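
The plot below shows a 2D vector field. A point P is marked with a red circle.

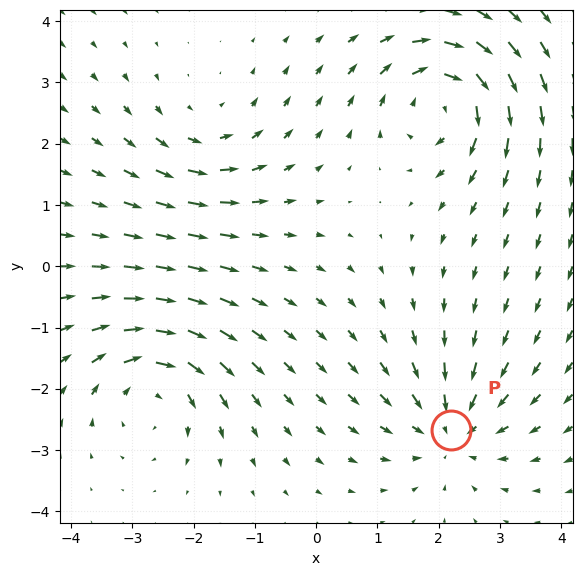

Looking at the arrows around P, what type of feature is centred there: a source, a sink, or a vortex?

At P (2.2, -2.7) the arrows converge inward. Divergence about -5, curl ≈0 — negative divergence with near-zero curl is a sink.

sink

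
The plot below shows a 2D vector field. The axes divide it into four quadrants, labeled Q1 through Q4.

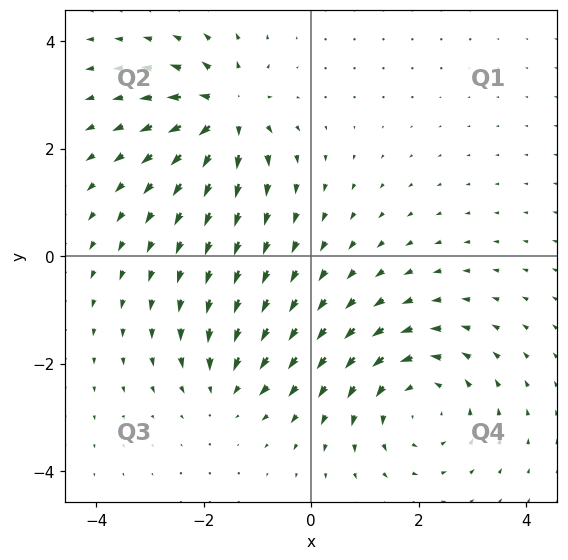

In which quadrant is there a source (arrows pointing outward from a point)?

The source sits at approximately (-1.6, 2.7), which lies in quadrant Q2. The divergence there is about +6, positive as expected for a source.

Q2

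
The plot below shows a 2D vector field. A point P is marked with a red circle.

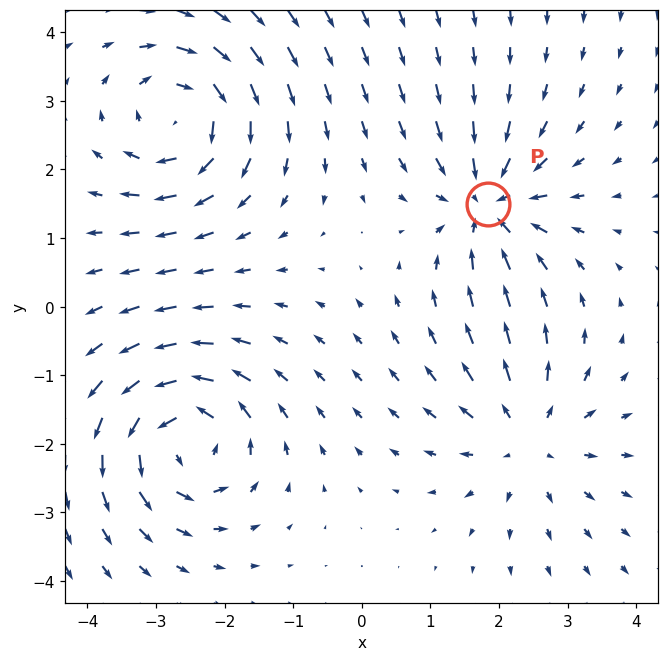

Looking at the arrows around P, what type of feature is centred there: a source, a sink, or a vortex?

sink

At P (1.8, 1.5) the arrows converge inward. Divergence about -4, curl ≈0 — negative divergence with near-zero curl is a sink.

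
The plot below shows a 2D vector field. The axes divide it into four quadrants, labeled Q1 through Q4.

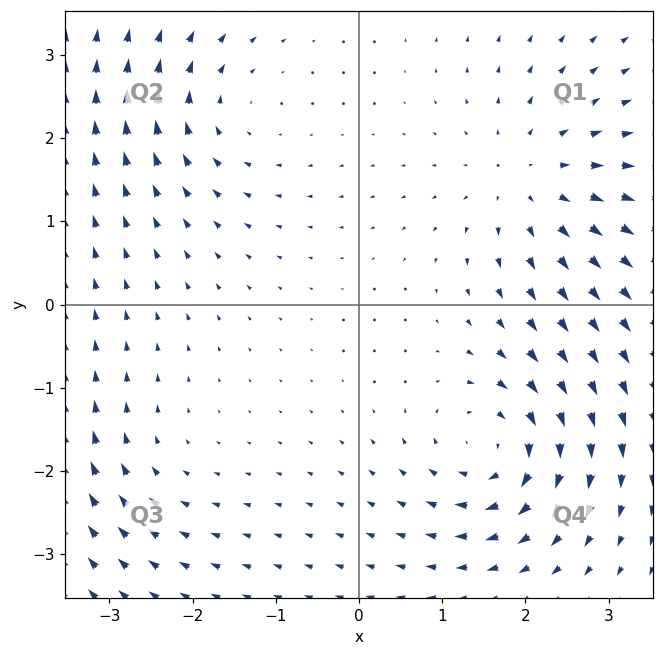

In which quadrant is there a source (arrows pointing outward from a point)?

The source sits at approximately (2.1, 1.5), which lies in quadrant Q1. The divergence there is about +5, positive as expected for a source.

Q1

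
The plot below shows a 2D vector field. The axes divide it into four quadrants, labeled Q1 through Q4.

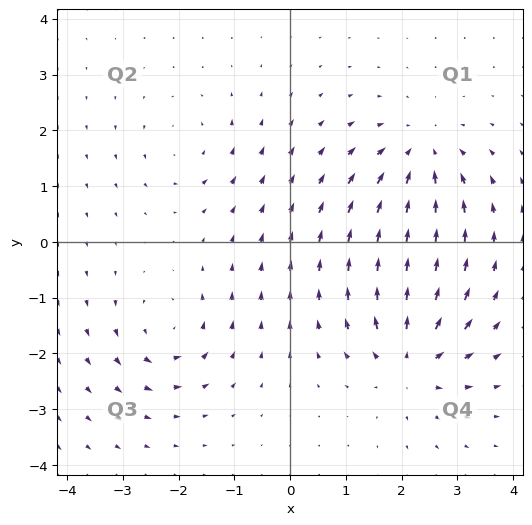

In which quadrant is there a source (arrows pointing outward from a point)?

The source sits at approximately (2.2, -2.1), which lies in quadrant Q4. The divergence there is about +5, positive as expected for a source.

Q4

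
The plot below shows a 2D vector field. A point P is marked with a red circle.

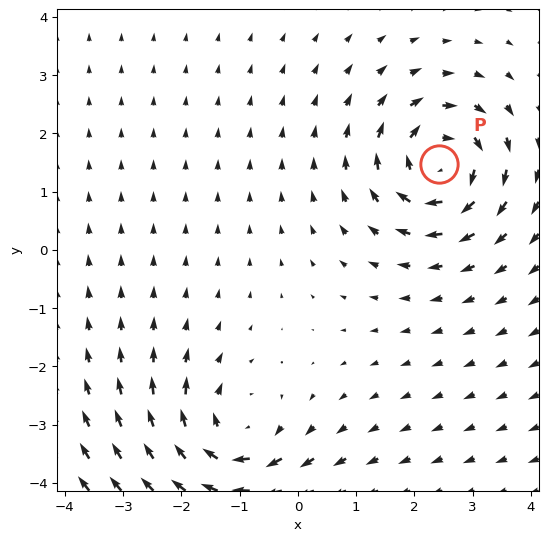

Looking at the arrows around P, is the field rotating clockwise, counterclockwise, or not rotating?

Near P at (2.4, 1.5) the arrows circulate clockwise. The curl (z-component) there is about -6; negative curl means clockwise rotation.

clockwise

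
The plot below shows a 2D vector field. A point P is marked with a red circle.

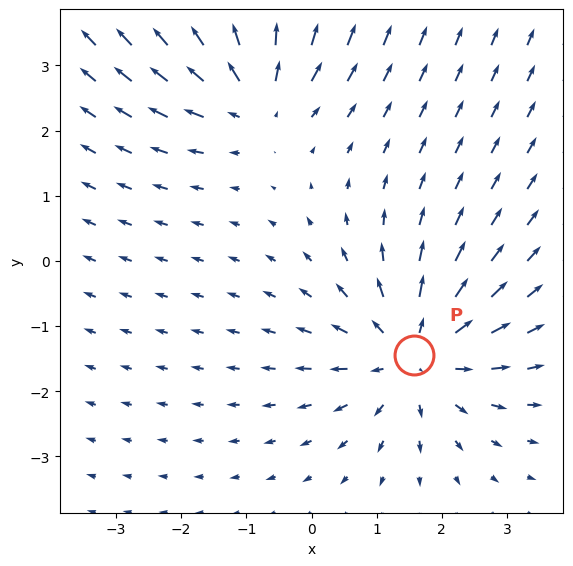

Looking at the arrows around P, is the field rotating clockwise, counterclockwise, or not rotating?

not rotating

Near P at (1.6, -1.4) the arrows show no circulation. The curl there is ≈0.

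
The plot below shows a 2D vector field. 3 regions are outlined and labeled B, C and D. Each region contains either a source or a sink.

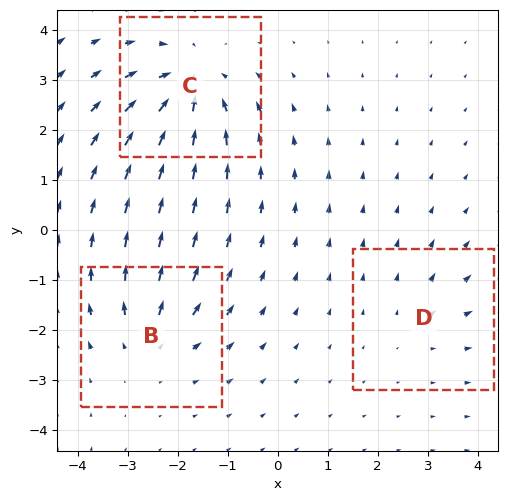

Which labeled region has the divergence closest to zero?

Divergence at each region's feature centre — B: about +3, C: about -5, D: about +2. Region D is closest to zero.

D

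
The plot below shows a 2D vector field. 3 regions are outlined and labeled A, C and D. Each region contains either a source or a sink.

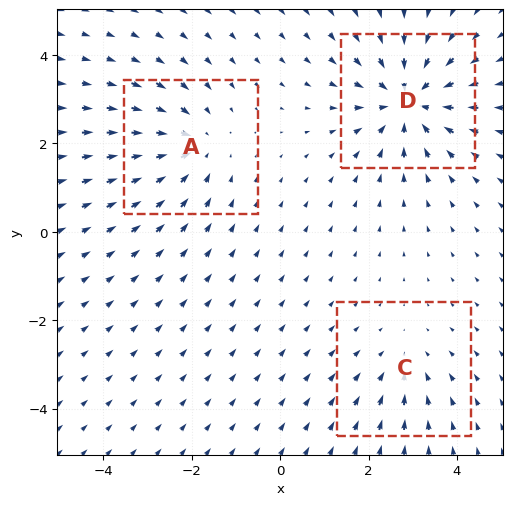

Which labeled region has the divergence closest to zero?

C

Divergence at each region's feature centre — A: about -3, C: about -2, D: about -4. Region C is closest to zero.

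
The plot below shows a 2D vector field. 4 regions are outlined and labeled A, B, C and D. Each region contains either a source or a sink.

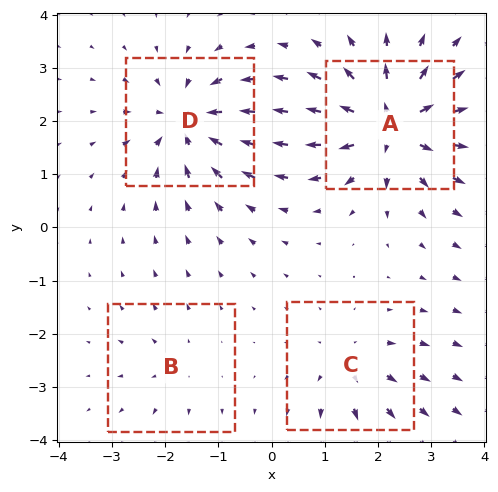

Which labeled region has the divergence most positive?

Divergence at each region's feature centre — A: about +8, B: about +2, C: about +4, D: about -6. Region A is most positive.

A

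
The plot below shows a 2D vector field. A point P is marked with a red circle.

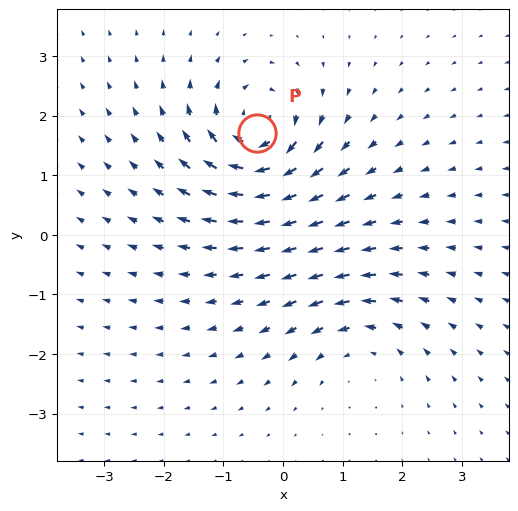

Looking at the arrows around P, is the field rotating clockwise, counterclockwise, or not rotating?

clockwise

Near P at (-0.4, 1.7) the arrows circulate clockwise. The curl (z-component) there is about -6; negative curl means clockwise rotation.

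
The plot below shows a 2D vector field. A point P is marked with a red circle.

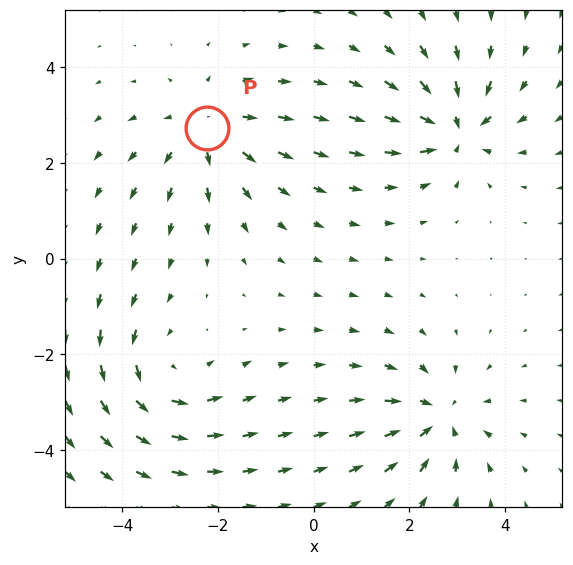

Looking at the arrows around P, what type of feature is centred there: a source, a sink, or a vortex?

source

At P (-2.2, 2.7) the arrows spread outward. Divergence about +4, curl ≈0 — positive divergence with near-zero curl is a source.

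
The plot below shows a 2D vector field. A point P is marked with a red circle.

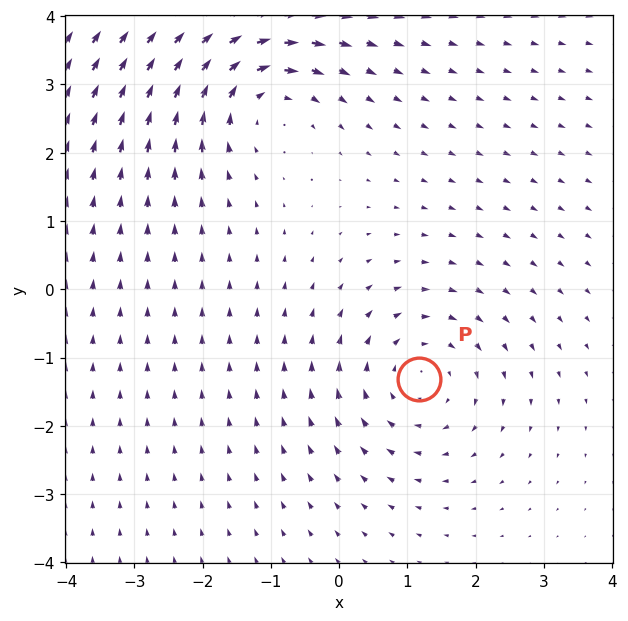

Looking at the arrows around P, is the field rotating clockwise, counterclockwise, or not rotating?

clockwise

Near P at (1.2, -1.3) the arrows circulate clockwise. The curl (z-component) there is about -3; negative curl means clockwise rotation.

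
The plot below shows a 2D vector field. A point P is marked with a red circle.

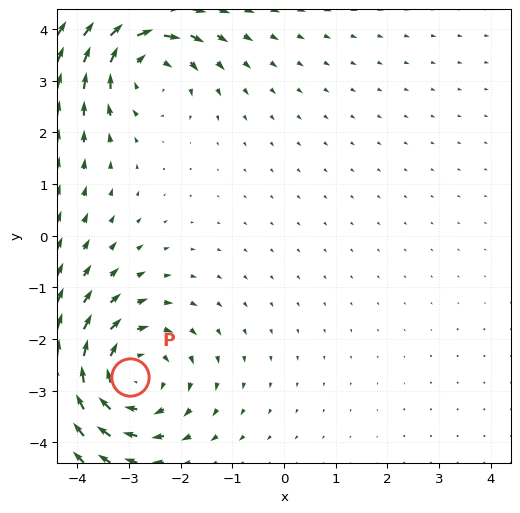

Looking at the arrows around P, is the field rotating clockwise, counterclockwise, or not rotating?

Near P at (-3.0, -2.7) the arrows circulate clockwise. The curl (z-component) there is about -3; negative curl means clockwise rotation.

clockwise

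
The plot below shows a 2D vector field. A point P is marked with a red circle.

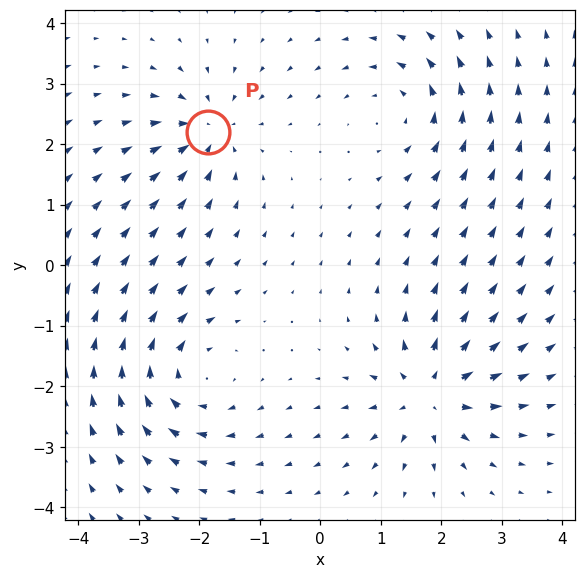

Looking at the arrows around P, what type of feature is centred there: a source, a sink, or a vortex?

sink

At P (-1.8, 2.2) the arrows converge inward. Divergence about -6, curl ≈0 — negative divergence with near-zero curl is a sink.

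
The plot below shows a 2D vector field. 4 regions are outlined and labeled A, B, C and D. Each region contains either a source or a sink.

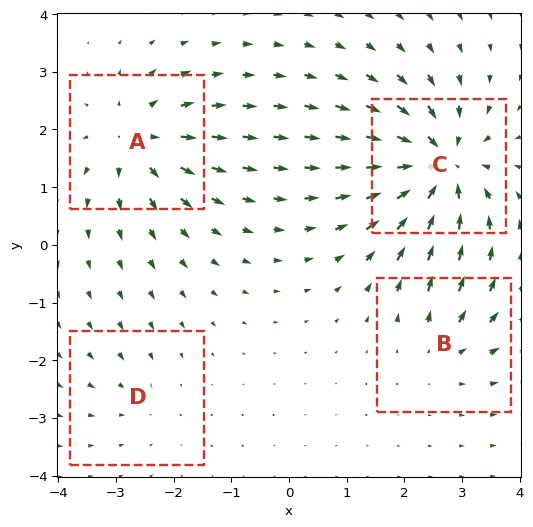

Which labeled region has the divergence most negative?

Divergence at each region's feature centre — A: about +6, B: about +3, C: about -8, D: about -2. Region C is most negative.

C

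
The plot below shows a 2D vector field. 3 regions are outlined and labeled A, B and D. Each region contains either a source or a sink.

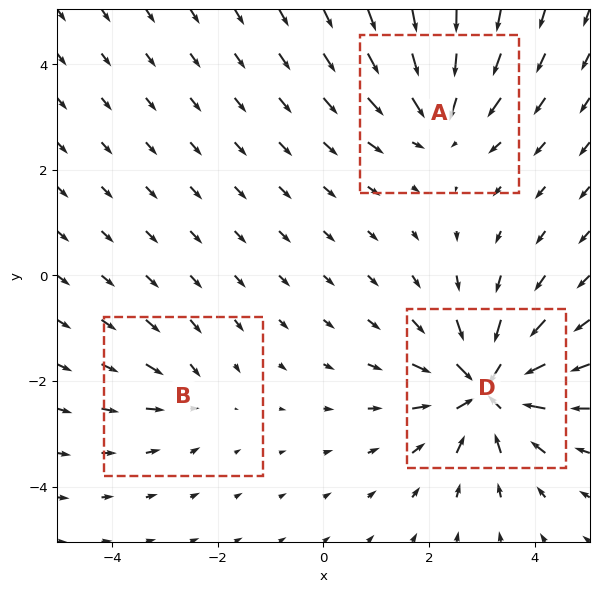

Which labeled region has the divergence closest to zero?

Divergence at each region's feature centre — A: about -4, B: about -2, D: about -6. Region B is closest to zero.

B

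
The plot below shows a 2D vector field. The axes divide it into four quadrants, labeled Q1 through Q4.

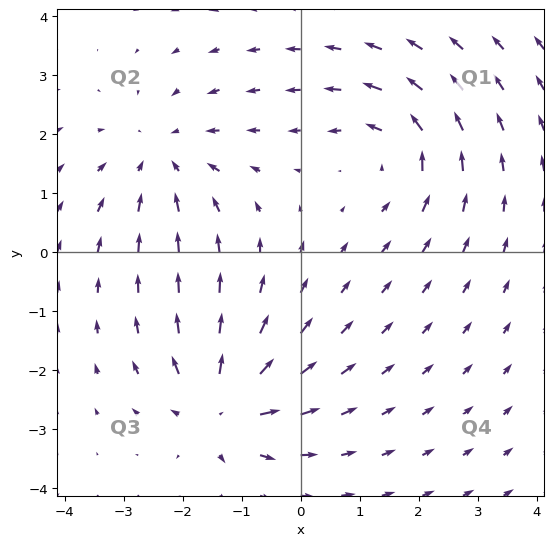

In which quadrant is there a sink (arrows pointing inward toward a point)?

Q2

The sink sits at approximately (-2.3, 1.6), which lies in quadrant Q2. The divergence there is about -3, negative as expected for a sink.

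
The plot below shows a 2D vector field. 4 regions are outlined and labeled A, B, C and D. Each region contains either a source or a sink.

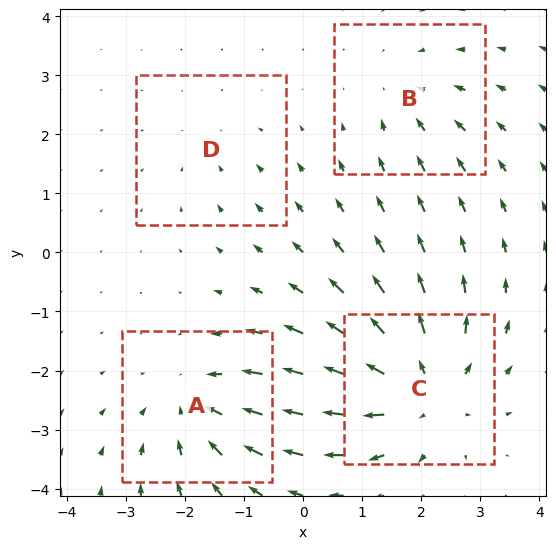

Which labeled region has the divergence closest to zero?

D

Divergence at each region's feature centre — A: about -4, B: about -3, C: about +6, D: about -2. Region D is closest to zero.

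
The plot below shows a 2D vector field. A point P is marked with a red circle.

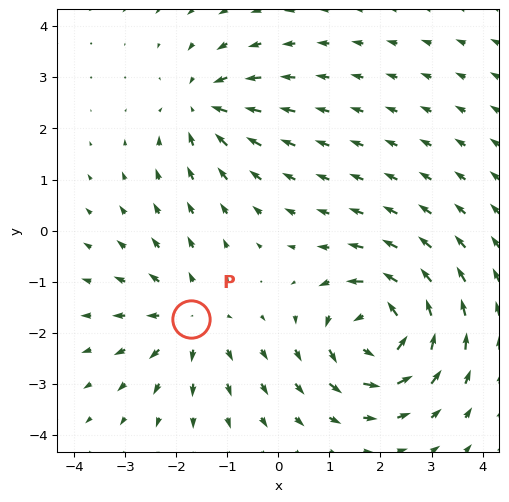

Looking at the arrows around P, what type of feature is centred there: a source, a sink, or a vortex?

At P (-1.7, -1.7) the arrows spread outward. Divergence about +3, curl ≈0 — positive divergence with near-zero curl is a source.

source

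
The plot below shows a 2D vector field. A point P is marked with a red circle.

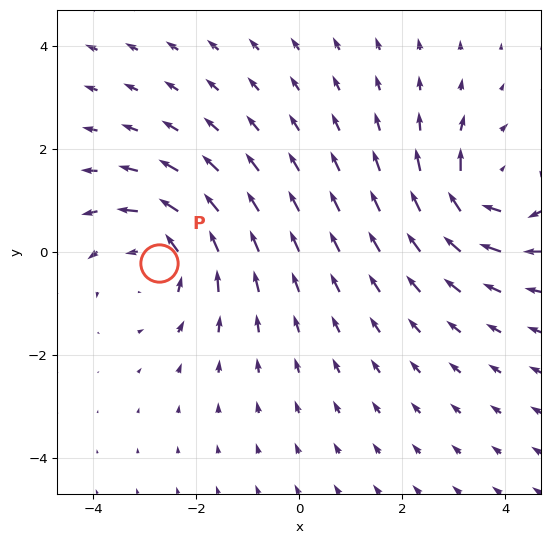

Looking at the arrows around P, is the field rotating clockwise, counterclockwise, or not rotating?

Near P at (-2.7, -0.2) the arrows circulate counterclockwise. The curl (z-component) there is about +3; positive curl means counterclockwise rotation.

counterclockwise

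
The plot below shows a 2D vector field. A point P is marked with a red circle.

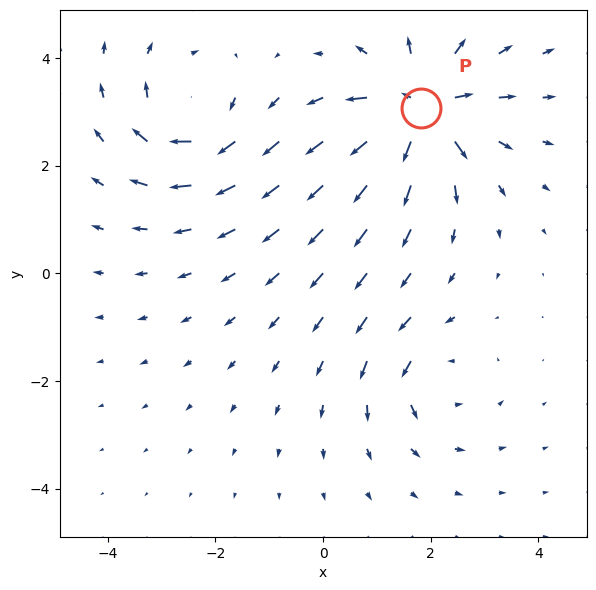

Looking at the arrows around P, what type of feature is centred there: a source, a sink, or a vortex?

source

At P (1.8, 3.1) the arrows spread outward. Divergence about +6, curl ≈0 — positive divergence with near-zero curl is a source.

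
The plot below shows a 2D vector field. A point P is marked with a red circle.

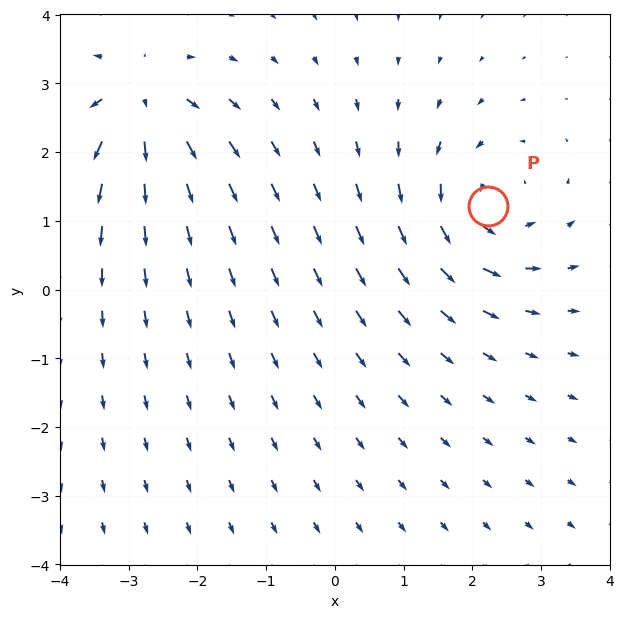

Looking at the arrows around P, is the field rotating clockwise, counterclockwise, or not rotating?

Near P at (2.2, 1.2) the arrows circulate counterclockwise. The curl (z-component) there is about +4; positive curl means counterclockwise rotation.

counterclockwise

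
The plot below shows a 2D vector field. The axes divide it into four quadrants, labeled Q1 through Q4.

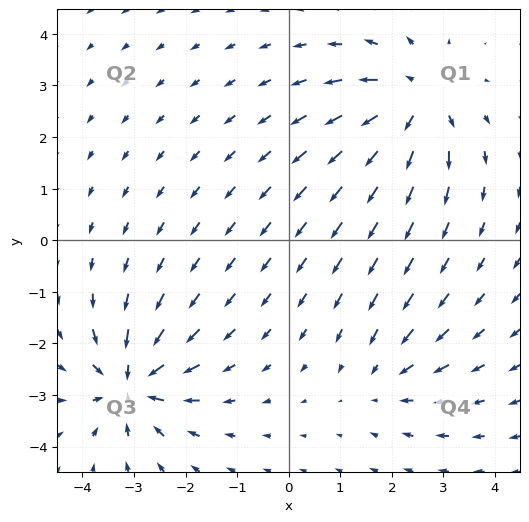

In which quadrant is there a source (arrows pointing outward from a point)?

The source sits at approximately (2.5, 2.7), which lies in quadrant Q1. The divergence there is about +5, positive as expected for a source.

Q1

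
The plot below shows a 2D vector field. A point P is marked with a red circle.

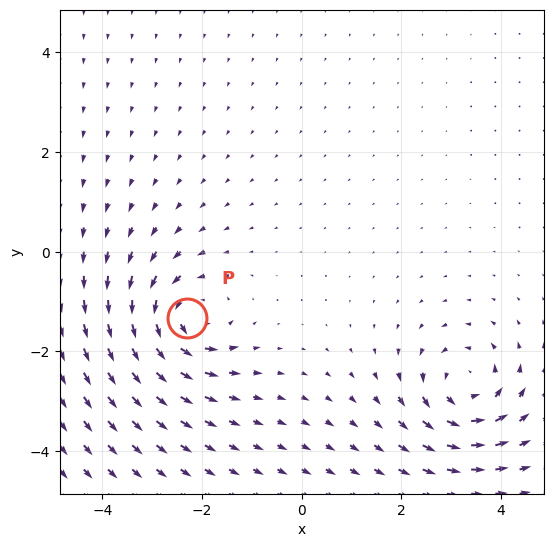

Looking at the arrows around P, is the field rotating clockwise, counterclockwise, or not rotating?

Near P at (-2.3, -1.3) the arrows circulate counterclockwise. The curl (z-component) there is about +5; positive curl means counterclockwise rotation.

counterclockwise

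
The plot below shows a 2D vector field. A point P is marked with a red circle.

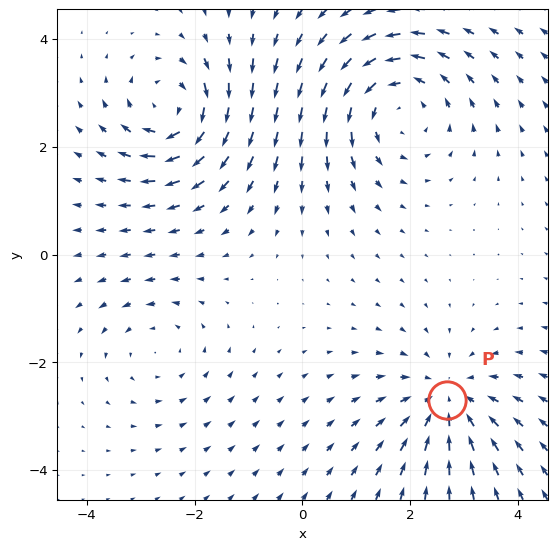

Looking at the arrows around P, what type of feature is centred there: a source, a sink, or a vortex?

At P (2.7, -2.7) the arrows converge inward. Divergence about -3, curl ≈0 — negative divergence with near-zero curl is a sink.

sink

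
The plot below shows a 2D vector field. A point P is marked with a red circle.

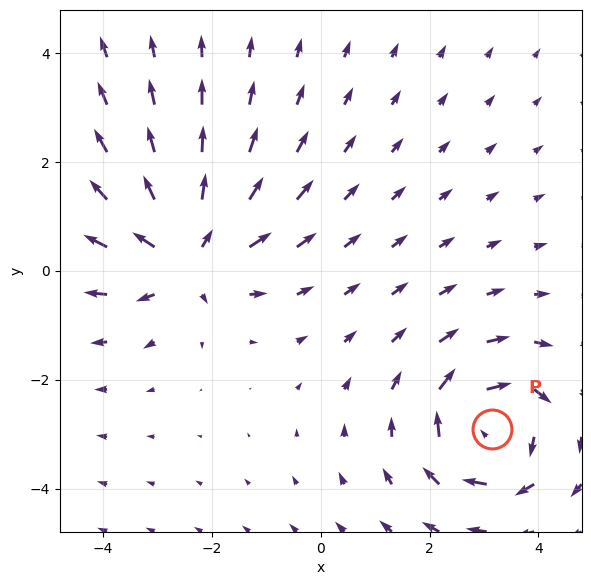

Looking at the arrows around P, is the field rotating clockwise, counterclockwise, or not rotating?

Near P at (3.1, -2.9) the arrows circulate clockwise. The curl (z-component) there is about -5; negative curl means clockwise rotation.

clockwise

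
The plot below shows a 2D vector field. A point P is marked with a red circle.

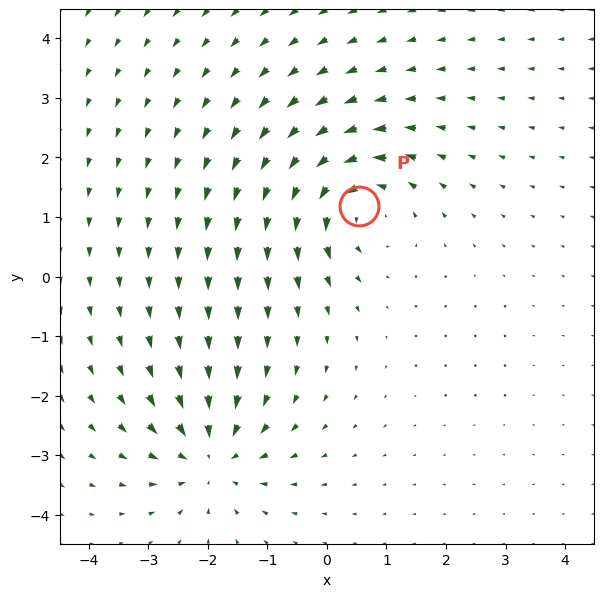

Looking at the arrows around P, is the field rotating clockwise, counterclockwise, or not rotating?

Near P at (0.5, 1.2) the arrows circulate counterclockwise. The curl (z-component) there is about +5; positive curl means counterclockwise rotation.

counterclockwise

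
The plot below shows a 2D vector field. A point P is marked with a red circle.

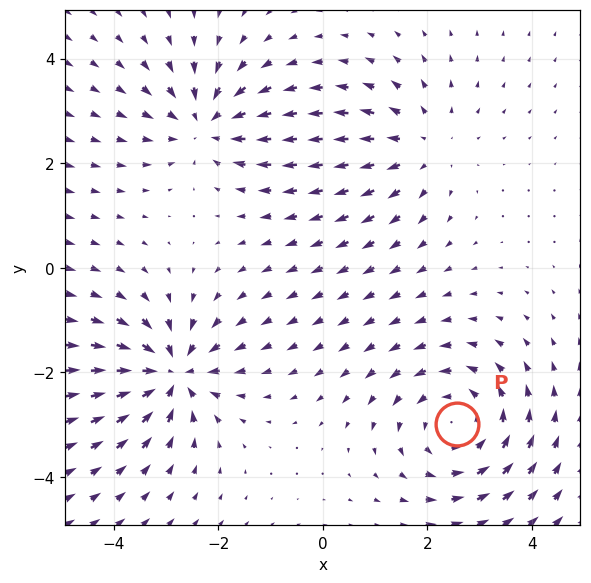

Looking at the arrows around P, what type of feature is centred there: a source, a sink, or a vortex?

At P (2.6, -3.0) the arrows circulate counterclockwise. Divergence ≈0, curl about +4 — near-zero divergence with nonzero curl is a vortex.

vortex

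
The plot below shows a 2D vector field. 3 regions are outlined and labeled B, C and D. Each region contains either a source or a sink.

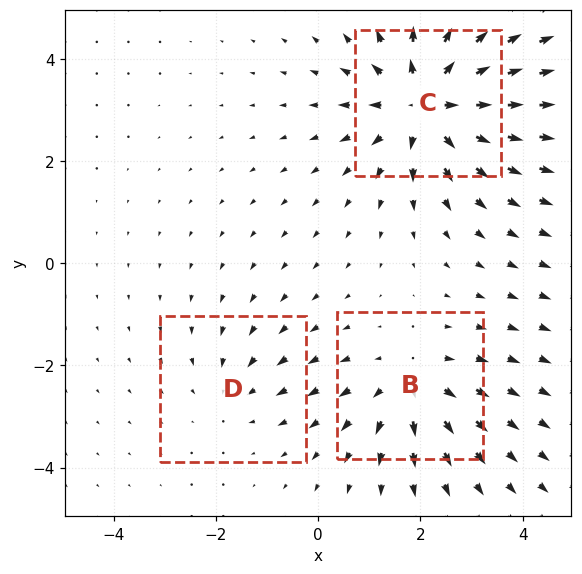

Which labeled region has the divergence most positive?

Divergence at each region's feature centre — B: about +3, C: about +5, D: about -2. Region C is most positive.

C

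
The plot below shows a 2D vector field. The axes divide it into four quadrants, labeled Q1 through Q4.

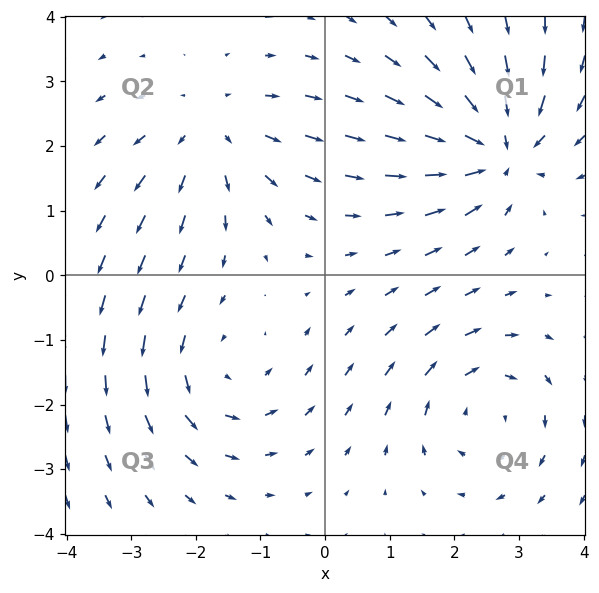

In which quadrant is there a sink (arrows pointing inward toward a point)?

Q1

The sink sits at approximately (2.7, 2.0), which lies in quadrant Q1. The divergence there is about -5, negative as expected for a sink.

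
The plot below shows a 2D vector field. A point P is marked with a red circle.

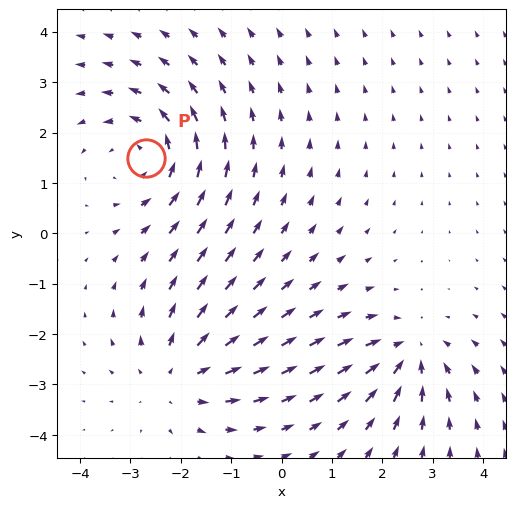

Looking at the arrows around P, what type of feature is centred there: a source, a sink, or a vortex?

vortex

At P (-2.7, 1.5) the arrows circulate counterclockwise. Divergence ≈0, curl about +3 — near-zero divergence with nonzero curl is a vortex.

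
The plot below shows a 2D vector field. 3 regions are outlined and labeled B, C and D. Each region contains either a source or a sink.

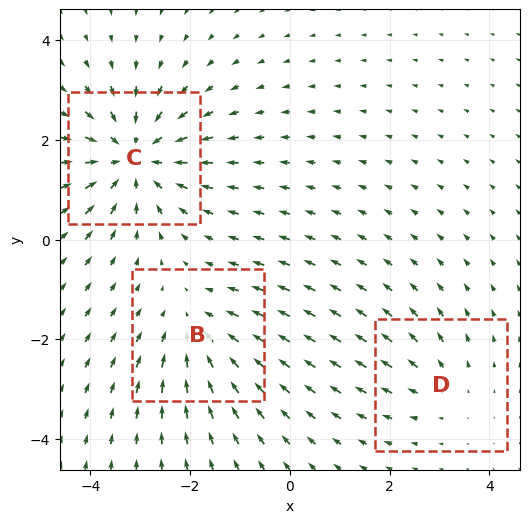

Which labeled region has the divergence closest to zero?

Divergence at each region's feature centre — B: about -3, C: about -4, D: about +2. Region D is closest to zero.

D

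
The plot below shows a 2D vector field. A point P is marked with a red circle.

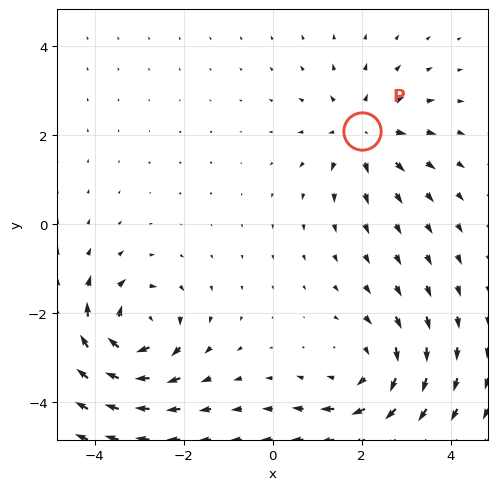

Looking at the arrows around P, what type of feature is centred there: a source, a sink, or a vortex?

source

At P (2.0, 2.1) the arrows spread outward. Divergence about +3, curl ≈0 — positive divergence with near-zero curl is a source.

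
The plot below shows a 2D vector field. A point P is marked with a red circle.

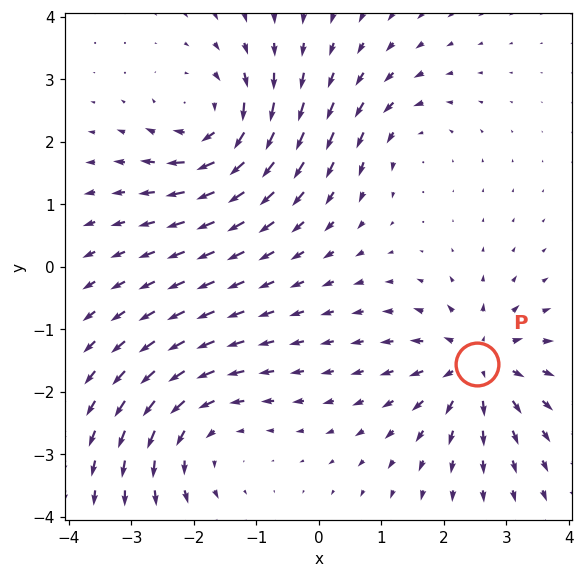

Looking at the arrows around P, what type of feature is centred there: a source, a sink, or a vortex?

At P (2.5, -1.6) the arrows spread outward. Divergence about +6, curl ≈0 — positive divergence with near-zero curl is a source.

source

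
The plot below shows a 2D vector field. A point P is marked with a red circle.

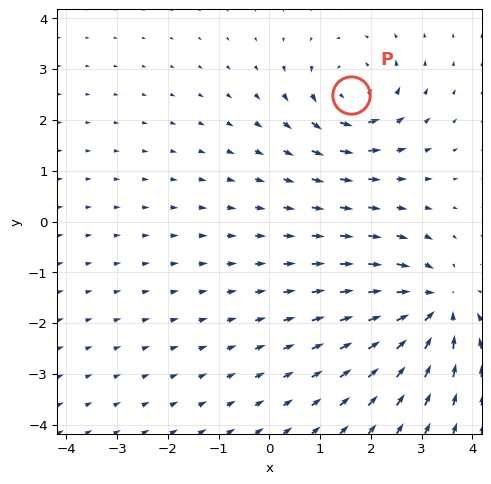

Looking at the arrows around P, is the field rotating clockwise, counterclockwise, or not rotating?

counterclockwise

Near P at (1.6, 2.5) the arrows circulate counterclockwise. The curl (z-component) there is about +4; positive curl means counterclockwise rotation.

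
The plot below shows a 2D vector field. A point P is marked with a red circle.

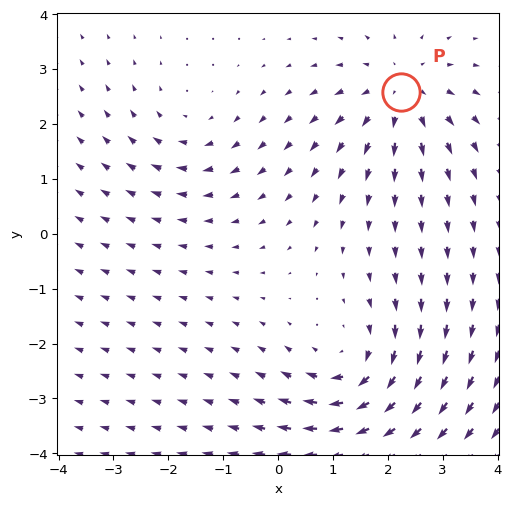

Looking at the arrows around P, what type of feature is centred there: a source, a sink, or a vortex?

source

At P (2.2, 2.6) the arrows spread outward. Divergence about +4, curl ≈0 — positive divergence with near-zero curl is a source.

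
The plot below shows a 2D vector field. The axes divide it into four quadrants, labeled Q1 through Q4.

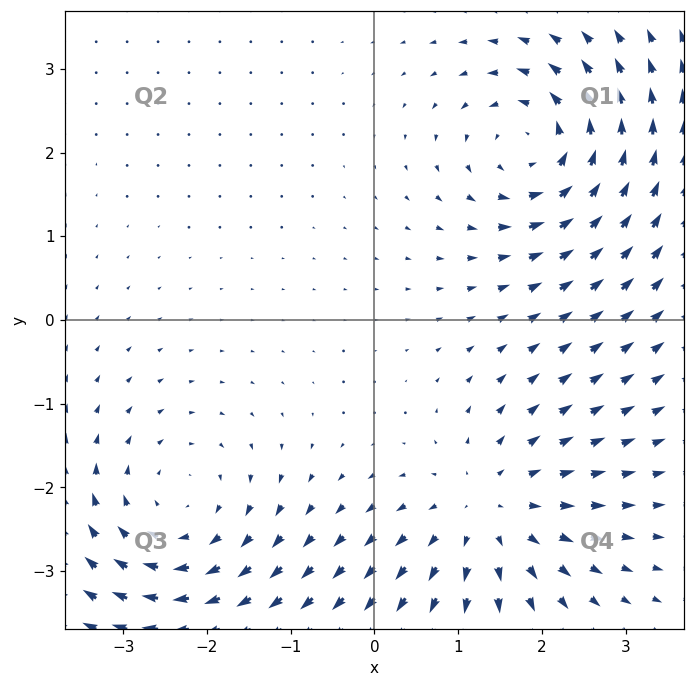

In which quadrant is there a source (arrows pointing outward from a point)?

Q4

The source sits at approximately (1.4, -2.3), which lies in quadrant Q4. The divergence there is about +4, positive as expected for a source.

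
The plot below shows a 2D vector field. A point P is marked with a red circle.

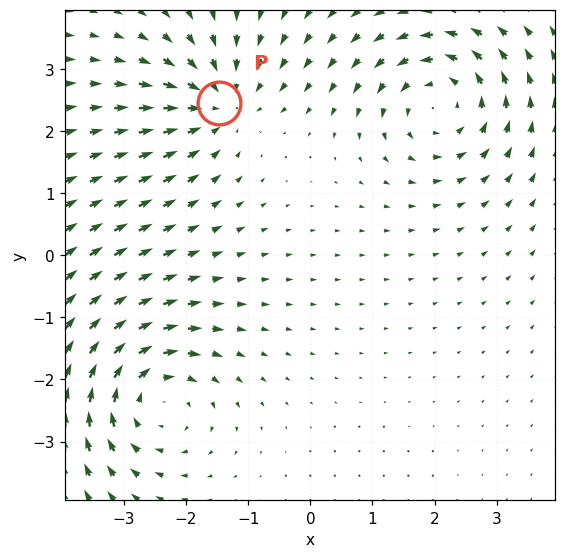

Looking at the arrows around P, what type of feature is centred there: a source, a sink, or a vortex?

At P (-1.5, 2.5) the arrows converge inward. Divergence about -4, curl ≈0 — negative divergence with near-zero curl is a sink.

sink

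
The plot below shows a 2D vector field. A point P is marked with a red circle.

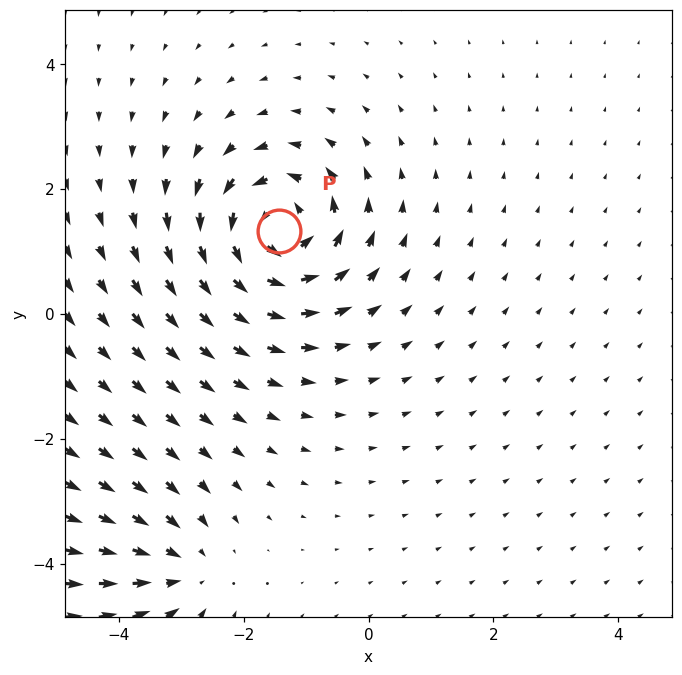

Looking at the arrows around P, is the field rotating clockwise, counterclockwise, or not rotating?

Near P at (-1.4, 1.3) the arrows circulate counterclockwise. The curl (z-component) there is about +6; positive curl means counterclockwise rotation.

counterclockwise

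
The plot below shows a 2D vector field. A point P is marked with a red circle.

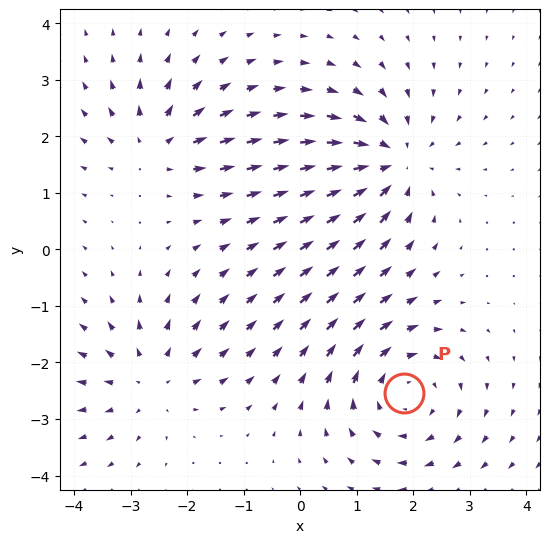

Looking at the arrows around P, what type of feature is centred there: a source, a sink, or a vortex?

At P (1.8, -2.5) the arrows circulate clockwise. Divergence ≈0, curl about -4 — near-zero divergence with nonzero curl is a vortex.

vortex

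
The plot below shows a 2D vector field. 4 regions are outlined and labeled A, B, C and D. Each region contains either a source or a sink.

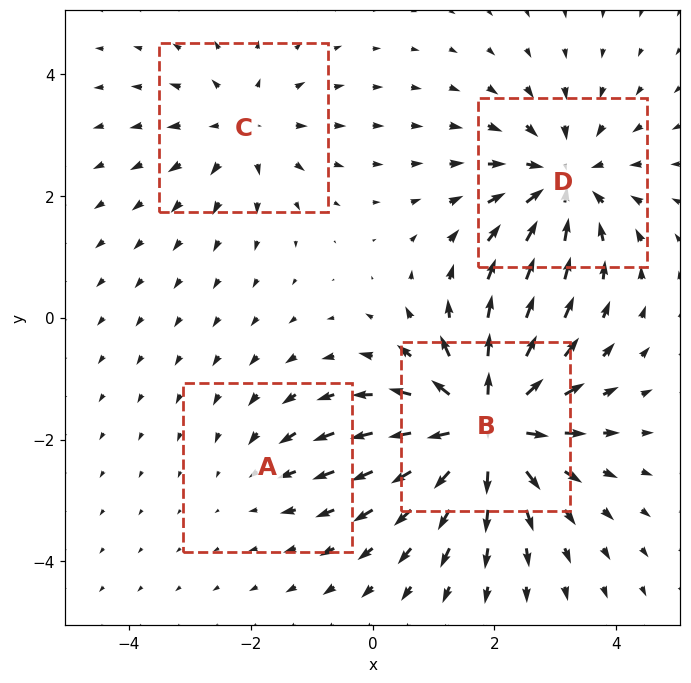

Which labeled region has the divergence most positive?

B

Divergence at each region's feature centre — A: about -2, B: about +7, C: about +3, D: about -5. Region B is most positive.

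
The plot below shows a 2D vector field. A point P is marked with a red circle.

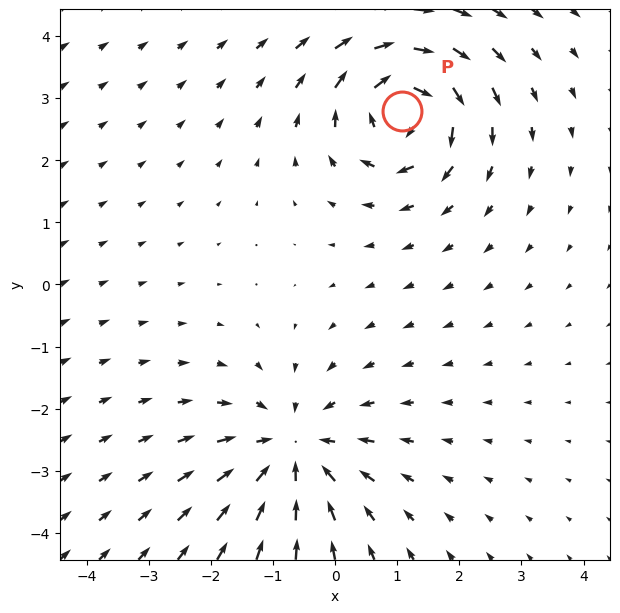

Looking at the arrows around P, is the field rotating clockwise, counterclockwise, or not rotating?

clockwise

Near P at (1.1, 2.8) the arrows circulate clockwise. The curl (z-component) there is about -7; negative curl means clockwise rotation.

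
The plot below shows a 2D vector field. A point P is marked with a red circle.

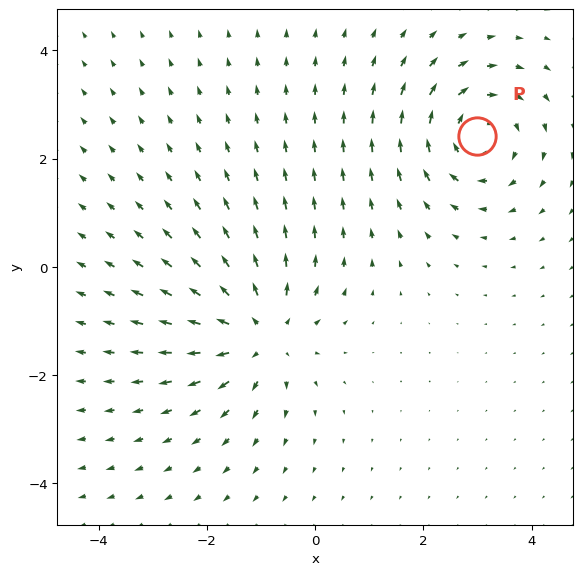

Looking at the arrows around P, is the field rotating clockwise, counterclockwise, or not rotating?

Near P at (3.0, 2.4) the arrows circulate clockwise. The curl (z-component) there is about -4; negative curl means clockwise rotation.

clockwise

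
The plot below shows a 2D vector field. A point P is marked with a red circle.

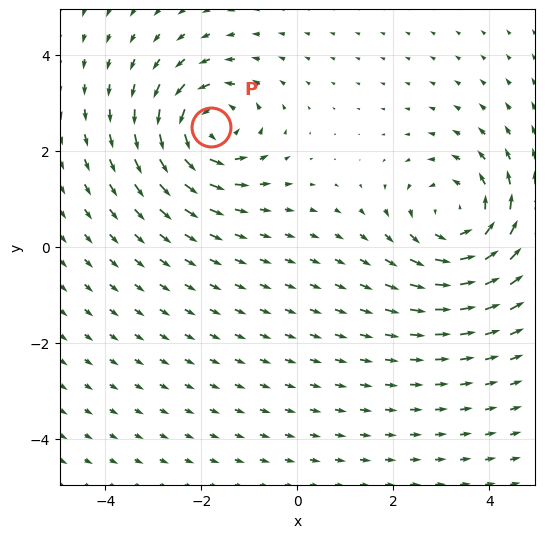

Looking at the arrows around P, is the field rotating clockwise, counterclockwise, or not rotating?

Near P at (-1.8, 2.5) the arrows circulate counterclockwise. The curl (z-component) there is about +4; positive curl means counterclockwise rotation.

counterclockwise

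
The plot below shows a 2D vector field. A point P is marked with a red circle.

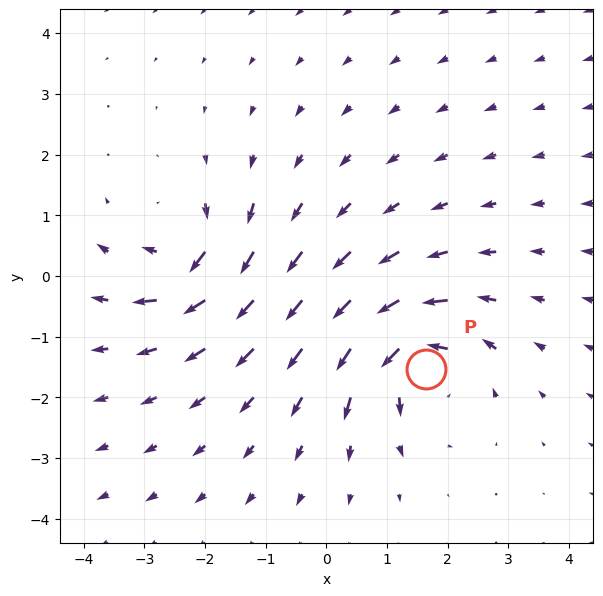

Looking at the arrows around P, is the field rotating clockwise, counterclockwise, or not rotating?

counterclockwise

Near P at (1.6, -1.5) the arrows circulate counterclockwise. The curl (z-component) there is about +4; positive curl means counterclockwise rotation.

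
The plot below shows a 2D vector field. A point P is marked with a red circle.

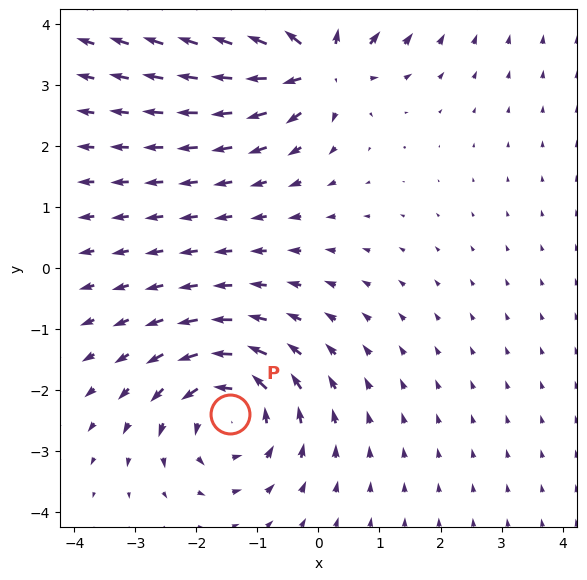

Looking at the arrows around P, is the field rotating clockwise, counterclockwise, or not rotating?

counterclockwise

Near P at (-1.4, -2.4) the arrows circulate counterclockwise. The curl (z-component) there is about +4; positive curl means counterclockwise rotation.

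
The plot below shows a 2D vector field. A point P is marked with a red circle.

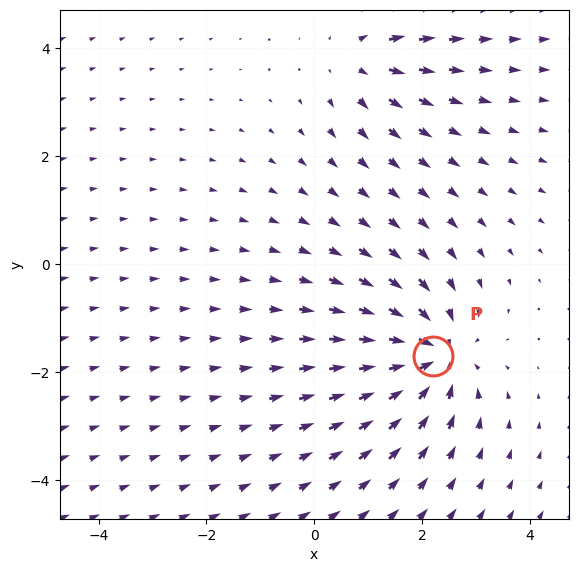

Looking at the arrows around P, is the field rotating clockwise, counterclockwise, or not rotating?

Near P at (2.2, -1.7) the arrows show no circulation. The curl there is ≈0.

not rotating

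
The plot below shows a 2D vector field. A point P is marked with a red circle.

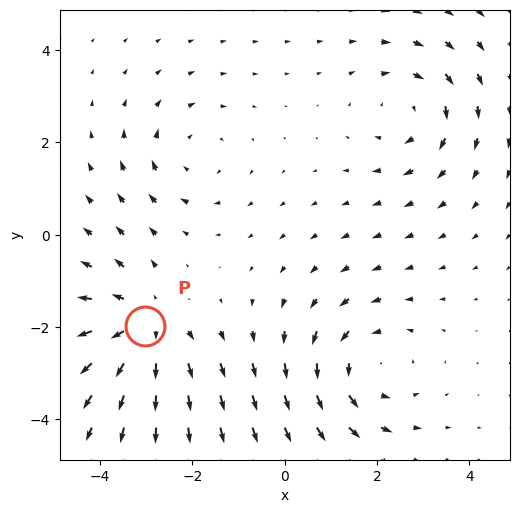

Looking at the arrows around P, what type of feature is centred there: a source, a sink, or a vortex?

At P (-3.0, -2.0) the arrows spread outward. Divergence about +4, curl ≈0 — positive divergence with near-zero curl is a source.

source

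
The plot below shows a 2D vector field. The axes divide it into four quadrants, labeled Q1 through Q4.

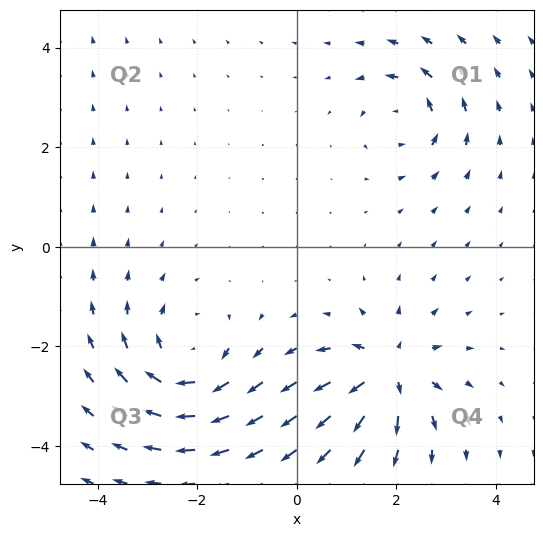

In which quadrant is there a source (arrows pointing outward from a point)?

The source sits at approximately (1.8, -2.5), which lies in quadrant Q4. The divergence there is about +7, positive as expected for a source.

Q4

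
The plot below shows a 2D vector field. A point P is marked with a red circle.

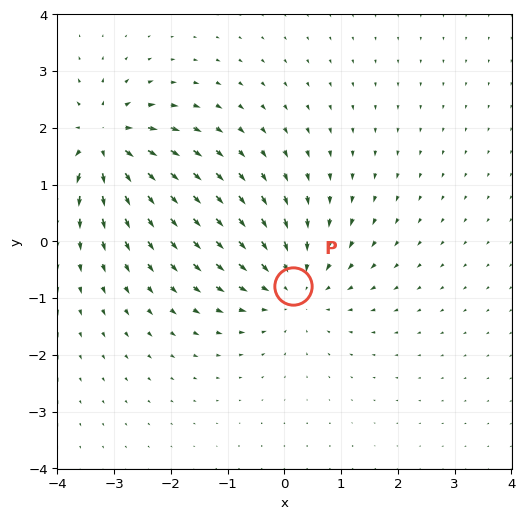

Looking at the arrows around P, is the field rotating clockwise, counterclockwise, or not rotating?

Near P at (0.1, -0.8) the arrows show no circulation. The curl there is ≈0.

not rotating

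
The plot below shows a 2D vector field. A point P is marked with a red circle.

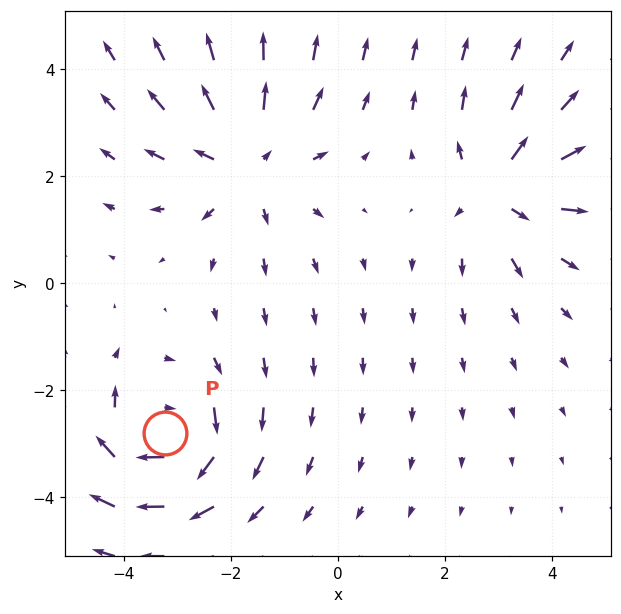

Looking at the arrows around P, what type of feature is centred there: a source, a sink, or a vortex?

vortex

At P (-3.2, -2.8) the arrows circulate clockwise. Divergence ≈0, curl about -6 — near-zero divergence with nonzero curl is a vortex.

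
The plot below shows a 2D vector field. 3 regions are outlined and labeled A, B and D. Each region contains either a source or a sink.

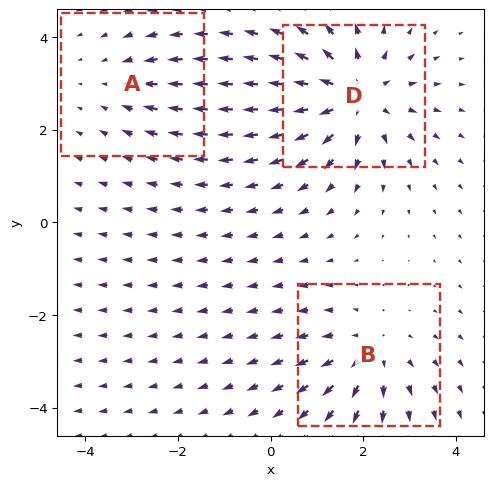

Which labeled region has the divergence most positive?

Divergence at each region's feature centre — A: about -2, B: about +3, D: about +4. Region D is most positive.

D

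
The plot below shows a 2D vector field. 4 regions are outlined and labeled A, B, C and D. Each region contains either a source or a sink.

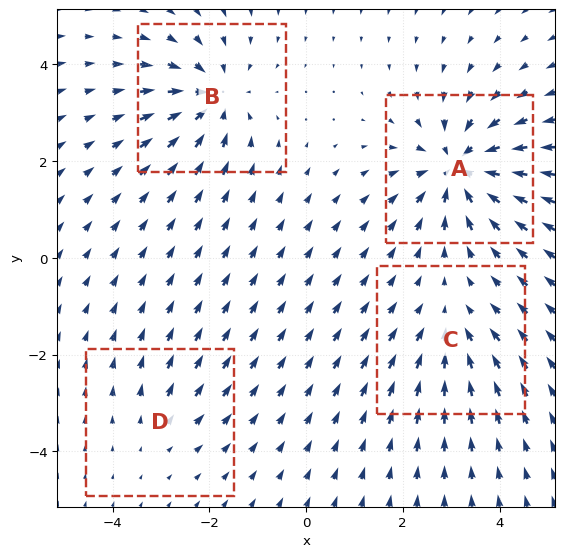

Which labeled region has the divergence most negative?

A

Divergence at each region's feature centre — A: about -7, B: about -6, C: about -4, D: about +2. Region A is most negative.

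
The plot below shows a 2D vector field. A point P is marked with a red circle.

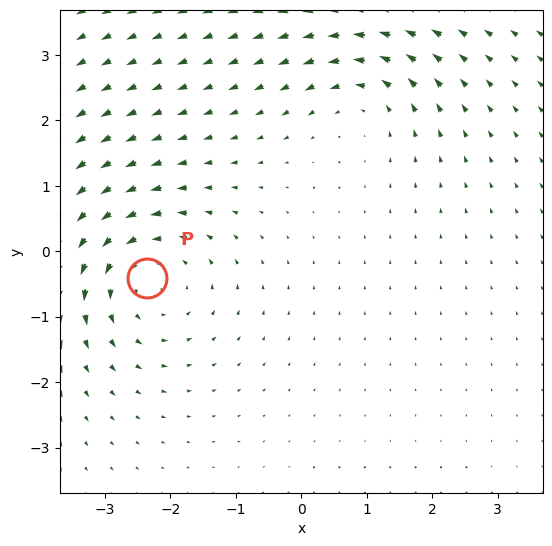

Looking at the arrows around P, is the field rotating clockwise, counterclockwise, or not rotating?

Near P at (-2.4, -0.4) the arrows circulate counterclockwise. The curl (z-component) there is about +4; positive curl means counterclockwise rotation.

counterclockwise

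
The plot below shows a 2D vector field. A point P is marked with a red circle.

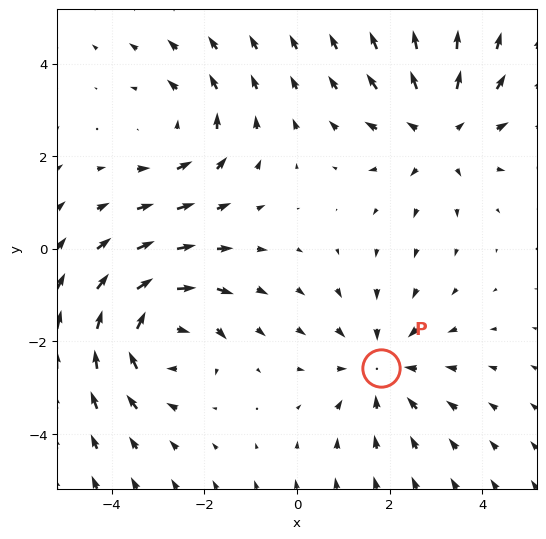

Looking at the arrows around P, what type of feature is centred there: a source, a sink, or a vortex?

sink

At P (1.8, -2.6) the arrows converge inward. Divergence about -2, curl ≈0 — negative divergence with near-zero curl is a sink.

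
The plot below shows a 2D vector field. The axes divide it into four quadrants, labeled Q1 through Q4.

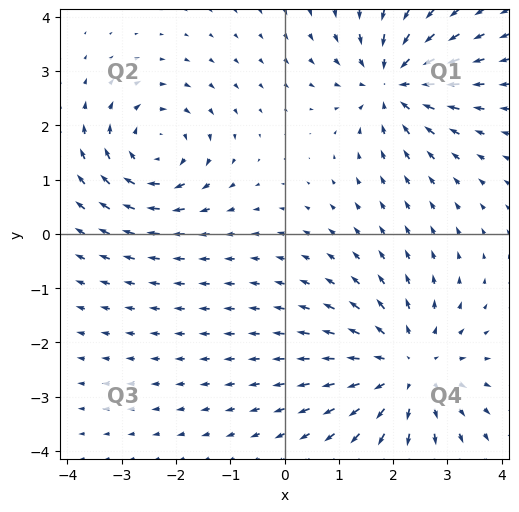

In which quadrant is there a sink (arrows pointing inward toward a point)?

Q1

The sink sits at approximately (2.0, 2.8), which lies in quadrant Q1. The divergence there is about -4, negative as expected for a sink.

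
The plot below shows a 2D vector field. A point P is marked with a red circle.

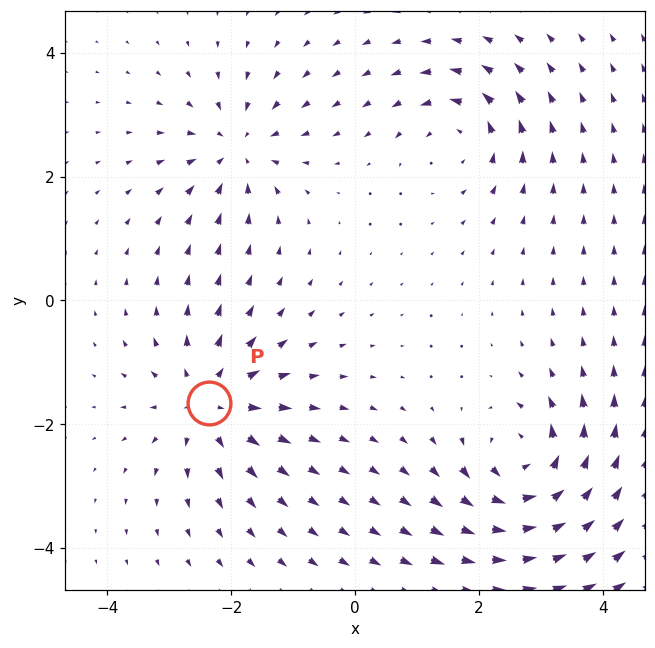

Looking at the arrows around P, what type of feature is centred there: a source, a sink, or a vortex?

source

At P (-2.4, -1.7) the arrows spread outward. Divergence about +5, curl ≈0 — positive divergence with near-zero curl is a source.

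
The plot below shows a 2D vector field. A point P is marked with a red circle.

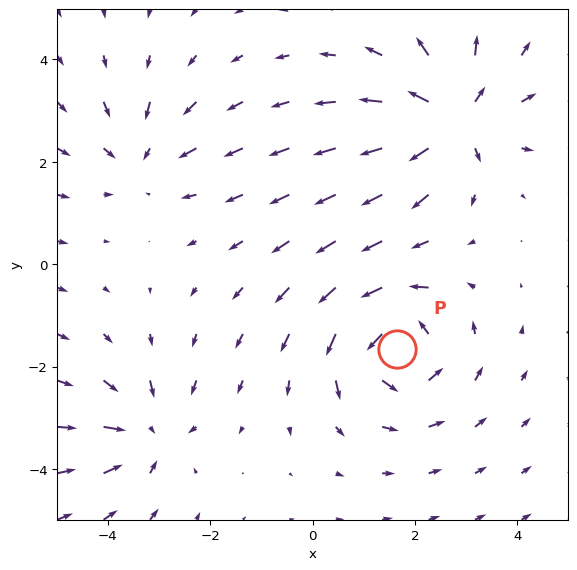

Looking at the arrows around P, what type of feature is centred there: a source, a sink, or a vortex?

vortex

At P (1.7, -1.7) the arrows circulate counterclockwise. Divergence ≈0, curl about +5 — near-zero divergence with nonzero curl is a vortex.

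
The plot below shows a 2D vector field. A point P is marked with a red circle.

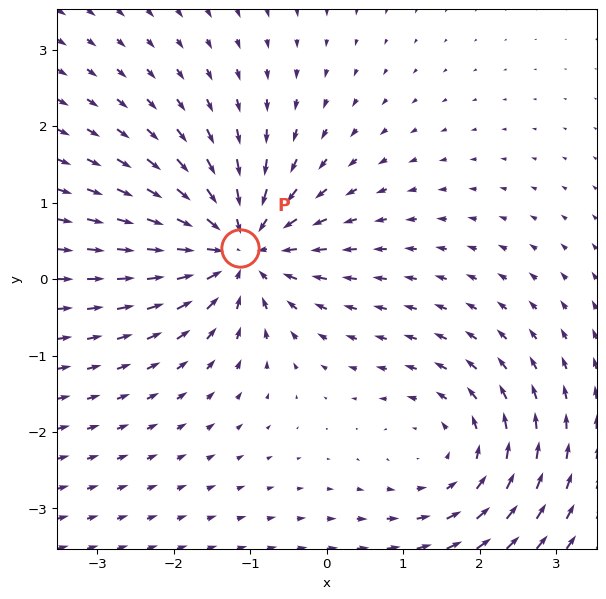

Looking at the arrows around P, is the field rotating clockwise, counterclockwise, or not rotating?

not rotating

Near P at (-1.1, 0.4) the arrows show no circulation. The curl there is ≈0.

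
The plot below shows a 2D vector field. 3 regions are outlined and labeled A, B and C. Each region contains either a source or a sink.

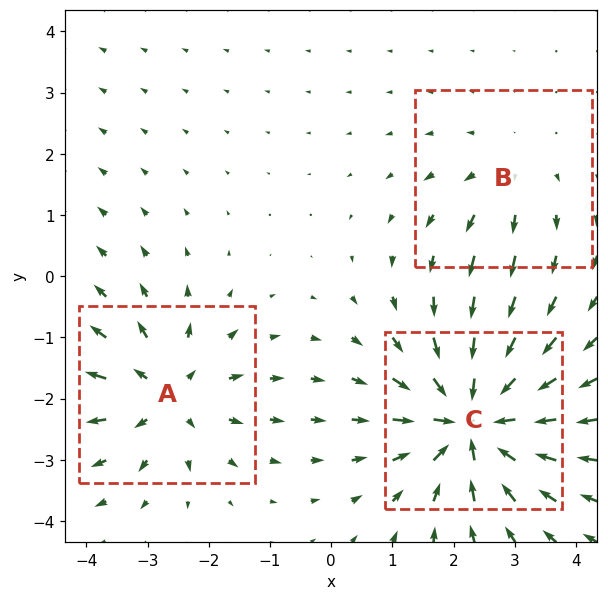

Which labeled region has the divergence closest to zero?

Divergence at each region's feature centre — A: about +4, B: about +2, C: about -6. Region B is closest to zero.

B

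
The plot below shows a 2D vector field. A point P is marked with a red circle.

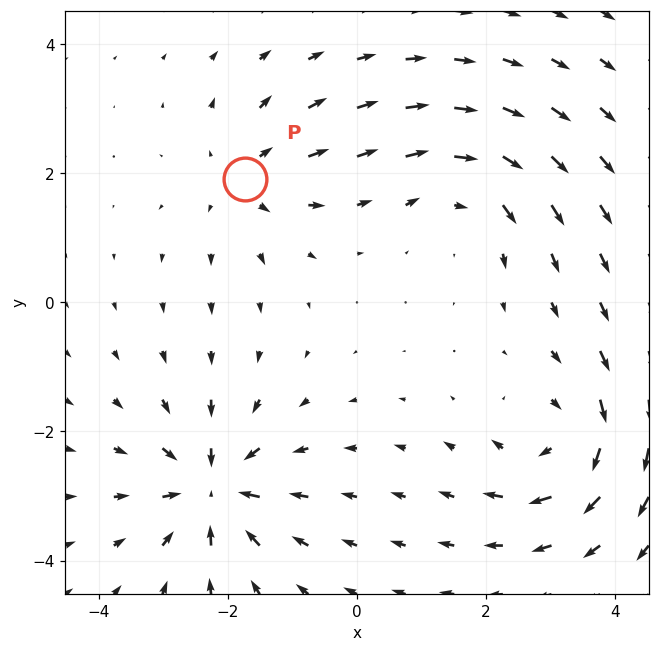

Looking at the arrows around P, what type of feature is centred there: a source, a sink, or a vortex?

source

At P (-1.7, 1.9) the arrows spread outward. Divergence about +3, curl ≈0 — positive divergence with near-zero curl is a source.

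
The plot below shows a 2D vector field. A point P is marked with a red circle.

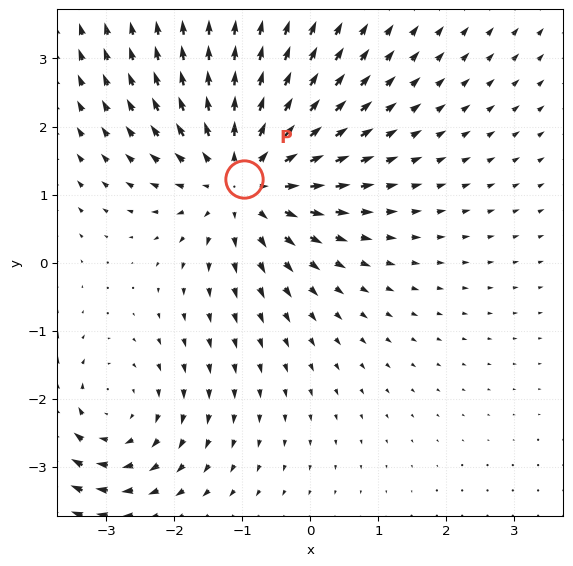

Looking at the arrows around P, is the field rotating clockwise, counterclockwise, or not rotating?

not rotating

Near P at (-1.0, 1.2) the arrows show no circulation. The curl there is ≈0.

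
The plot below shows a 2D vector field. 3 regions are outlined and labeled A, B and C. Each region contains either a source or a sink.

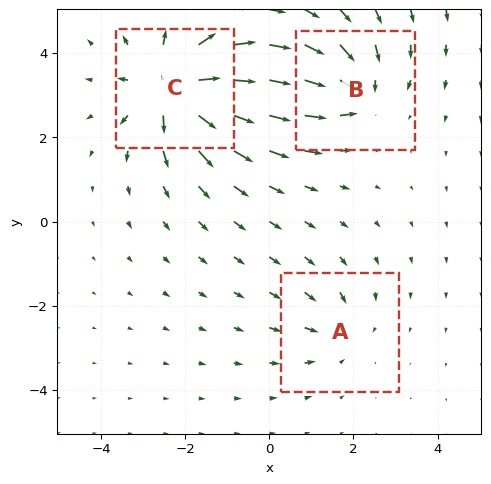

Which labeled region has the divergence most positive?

Divergence at each region's feature centre — A: about -2, B: about -4, C: about +5. Region C is most positive.

C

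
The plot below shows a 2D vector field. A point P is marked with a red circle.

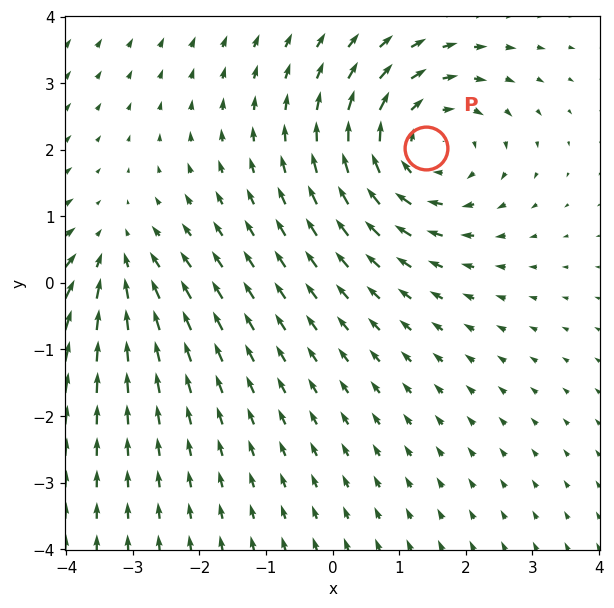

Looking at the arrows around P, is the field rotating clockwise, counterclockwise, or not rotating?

Near P at (1.4, 2.0) the arrows circulate clockwise. The curl (z-component) there is about -4; negative curl means clockwise rotation.

clockwise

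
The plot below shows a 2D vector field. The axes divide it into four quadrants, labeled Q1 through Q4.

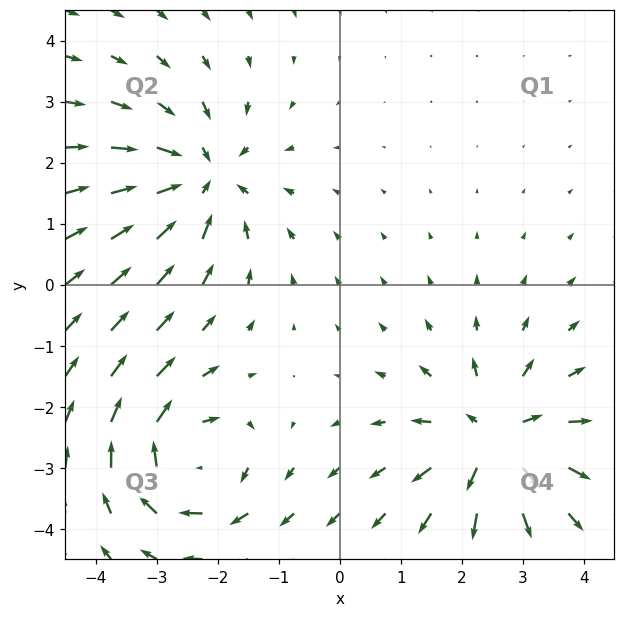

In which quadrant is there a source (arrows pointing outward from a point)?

Q4

The source sits at approximately (2.5, -2.5), which lies in quadrant Q4. The divergence there is about +6, positive as expected for a source.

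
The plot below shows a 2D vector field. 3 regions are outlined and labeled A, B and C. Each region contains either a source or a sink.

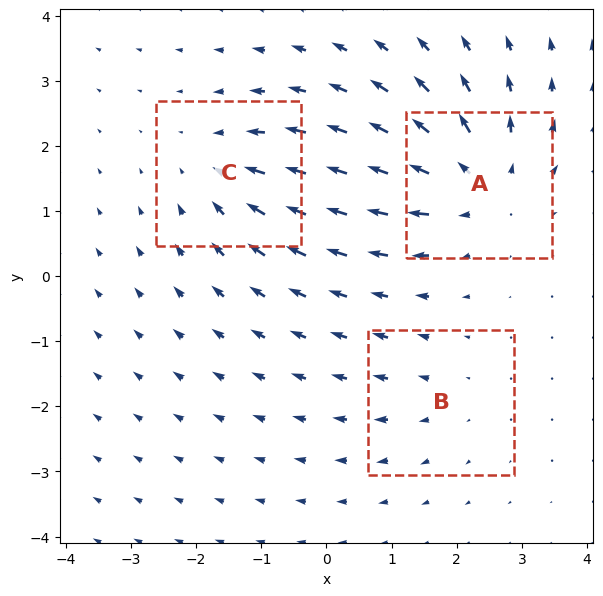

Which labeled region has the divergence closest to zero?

B

Divergence at each region's feature centre — A: about +4, B: about +2, C: about -3. Region B is closest to zero.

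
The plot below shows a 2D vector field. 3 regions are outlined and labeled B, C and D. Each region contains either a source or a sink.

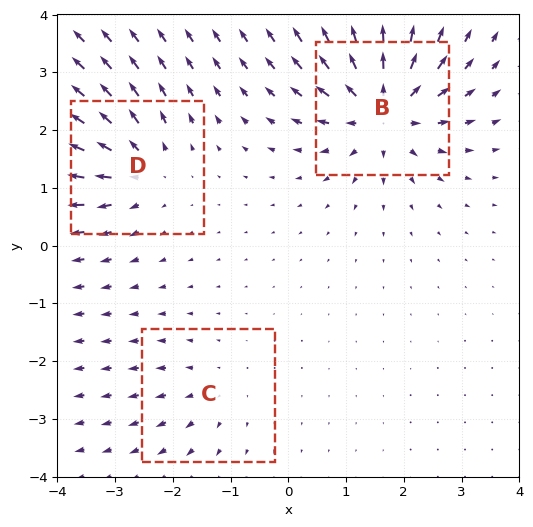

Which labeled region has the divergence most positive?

Divergence at each region's feature centre — B: about +7, C: about +2, D: about +4. Region B is most positive.

B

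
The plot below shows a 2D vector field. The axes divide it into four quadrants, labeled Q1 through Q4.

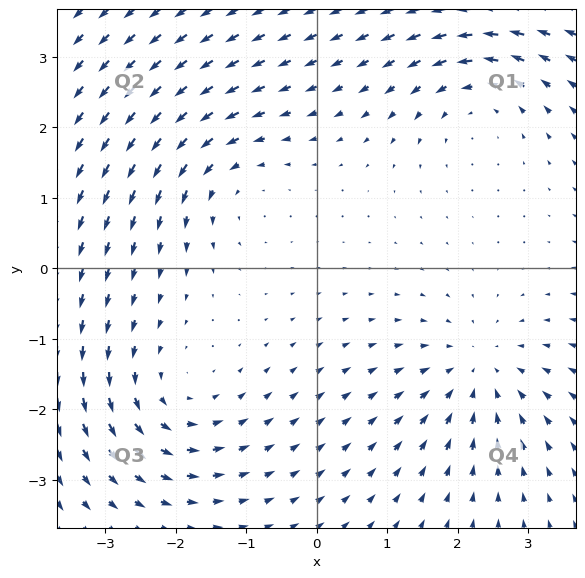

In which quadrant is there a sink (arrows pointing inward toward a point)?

Q4

The sink sits at approximately (2.3, -1.5), which lies in quadrant Q4. The divergence there is about -4, negative as expected for a sink.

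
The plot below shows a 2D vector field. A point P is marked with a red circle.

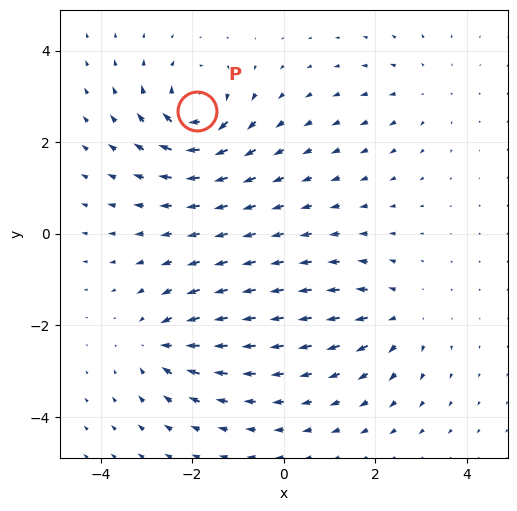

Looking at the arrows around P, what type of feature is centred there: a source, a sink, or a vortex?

vortex

At P (-1.9, 2.7) the arrows circulate clockwise. Divergence ≈0, curl about -7 — near-zero divergence with nonzero curl is a vortex.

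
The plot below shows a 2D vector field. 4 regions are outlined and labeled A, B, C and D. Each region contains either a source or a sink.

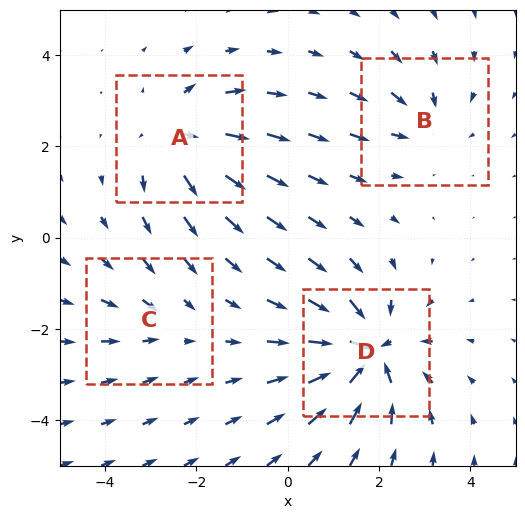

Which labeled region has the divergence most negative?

D

Divergence at each region's feature centre — A: about +5, B: about -4, C: about -2, D: about -8. Region D is most negative.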